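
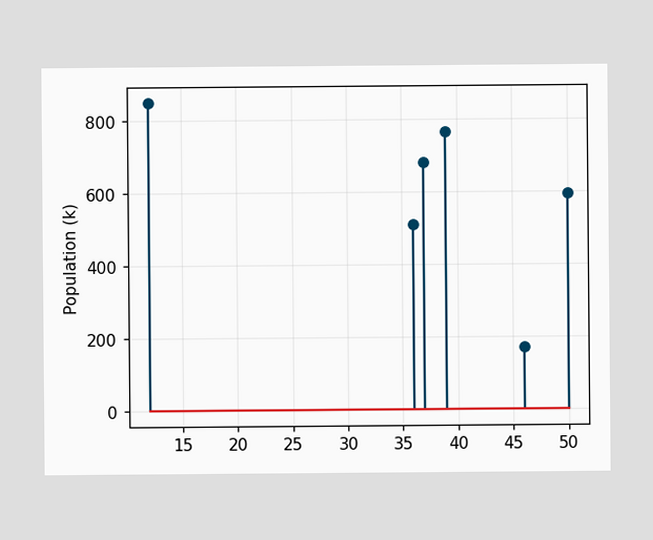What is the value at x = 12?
The stem at x=12 reaches 850k.

850k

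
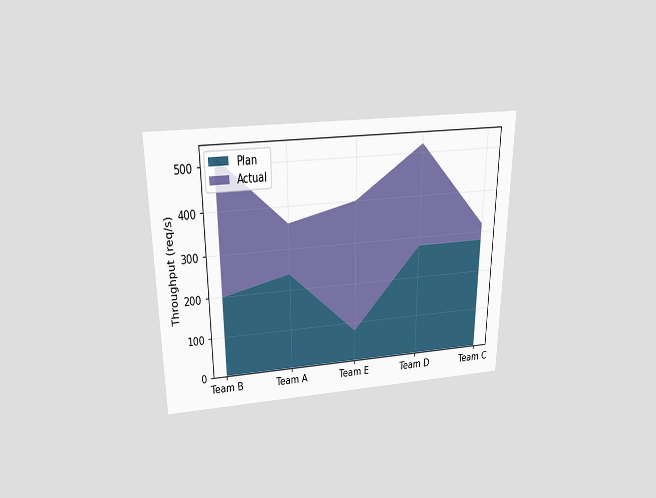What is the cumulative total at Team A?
360req/s

The chart is viewed slightly from above. The stacked total at Team A reaches 360req/s.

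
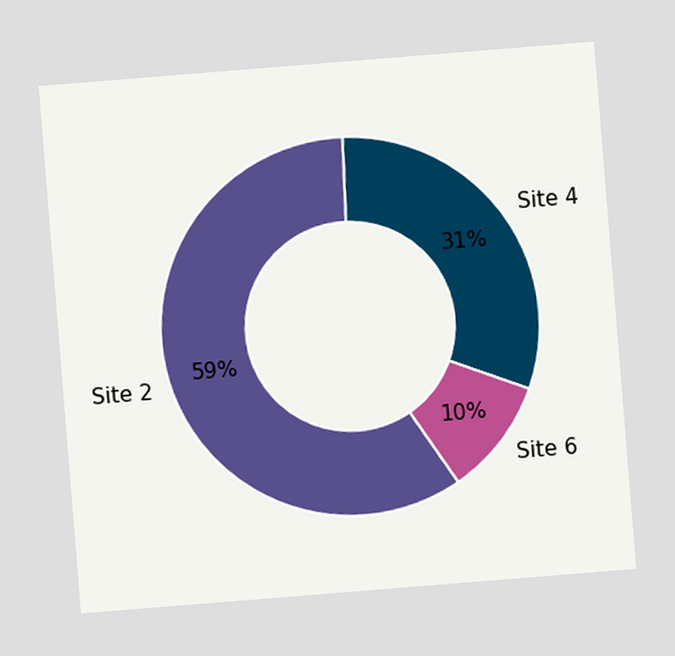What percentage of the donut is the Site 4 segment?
31%

The chart is tilted about 5° counter-clockwise. The Site 4 segment takes up 31% of the ring.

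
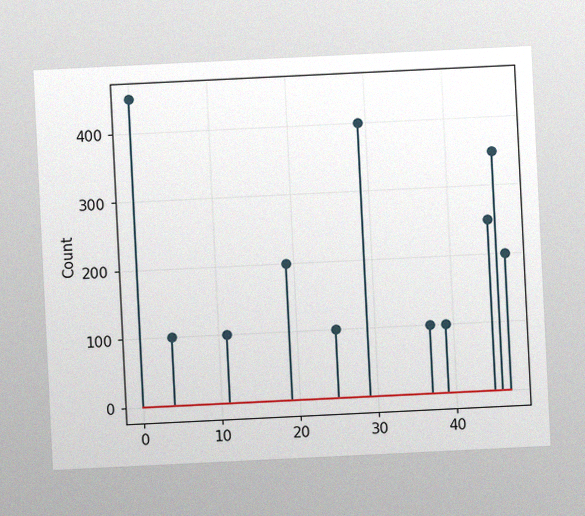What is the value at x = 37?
100

The chart is tilted about 3° counter-clockwise, with some photo noise. The stem at x=37 reaches 100.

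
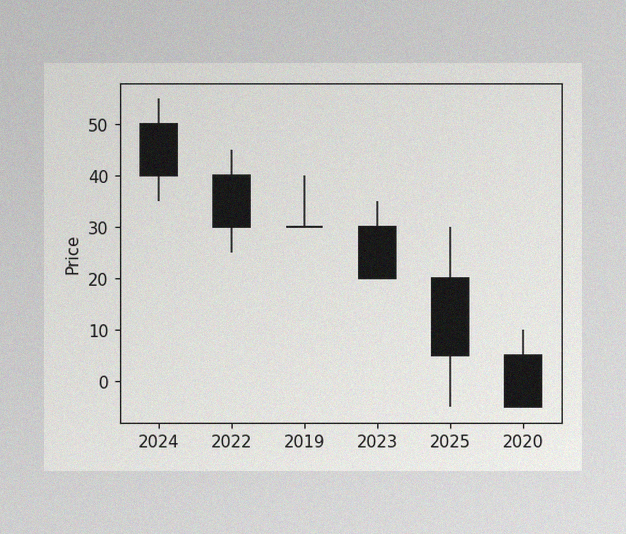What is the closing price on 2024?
40

The image has some photo noise and uneven lighting. The 2024 candle closes at 40.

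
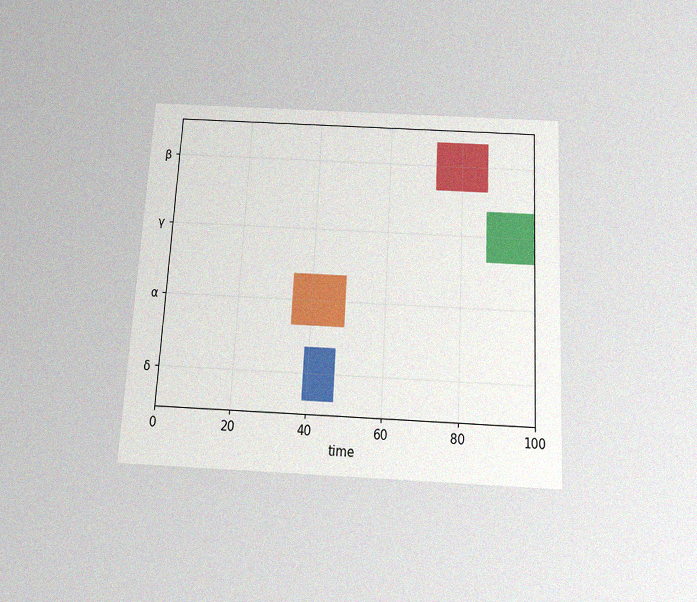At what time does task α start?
35

The chart is tilted about 3° clockwise and viewed slightly from below, with some photo noise. The α bar begins at t=35.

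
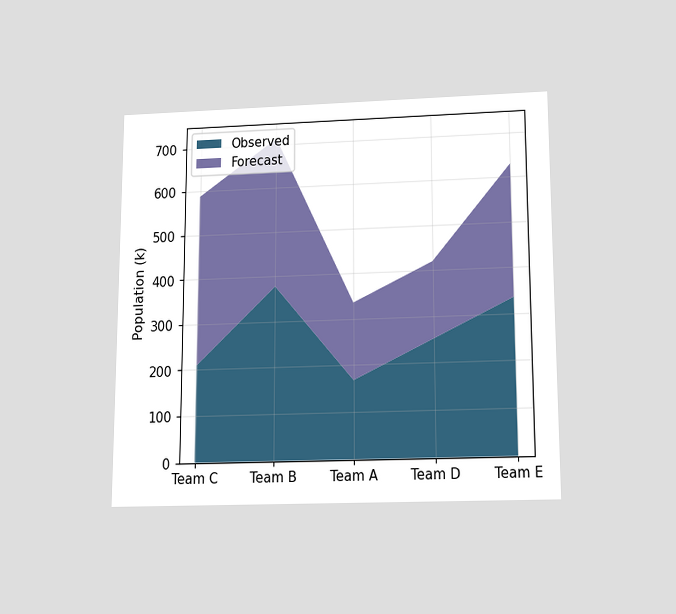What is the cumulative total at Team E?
630k

The chart is viewed slightly from below. The stacked total at Team E reaches 630k.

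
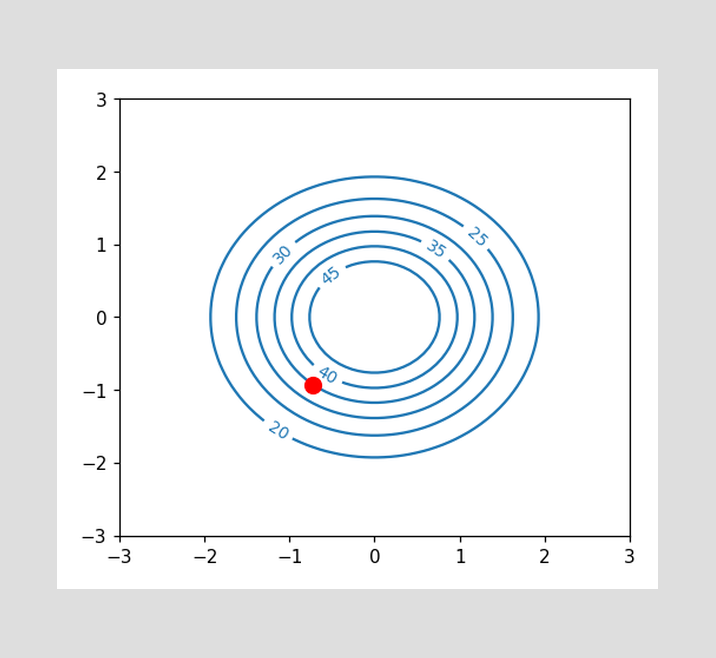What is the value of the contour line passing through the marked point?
The marked point sits on the contour labelled 35.

35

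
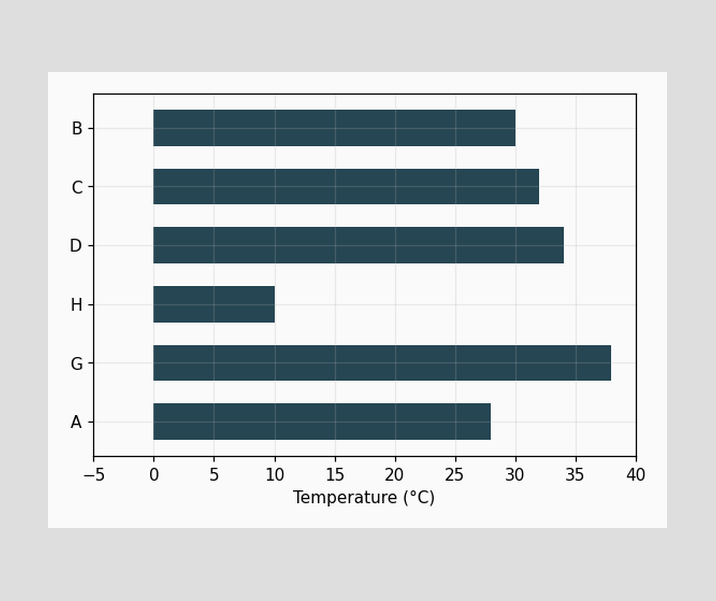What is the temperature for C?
Reading along the chart's x-axis, the C bar reaches 32°C.

32°C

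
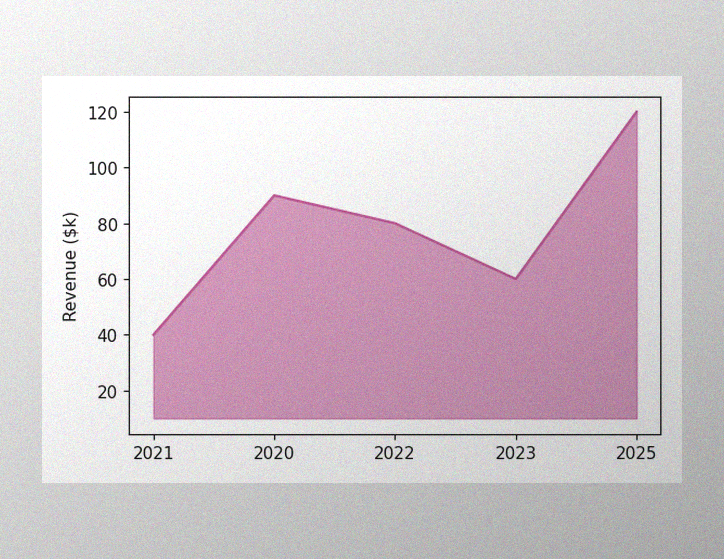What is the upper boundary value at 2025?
$120k

The image has some photo noise and uneven lighting. At 2025 the upper boundary is at $120k.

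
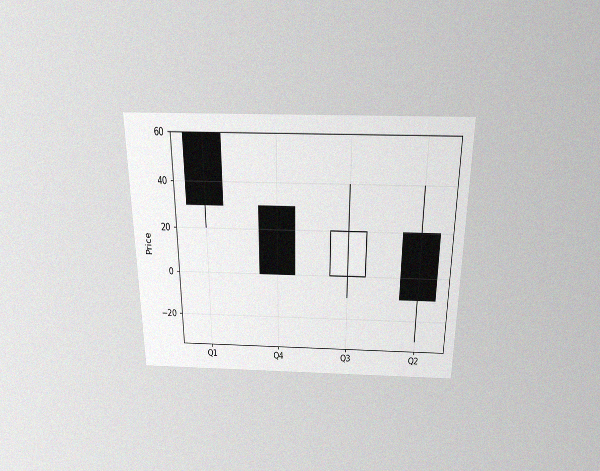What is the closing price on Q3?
20

The chart is viewed slightly from above, with some photo noise. The Q3 candle closes at 20.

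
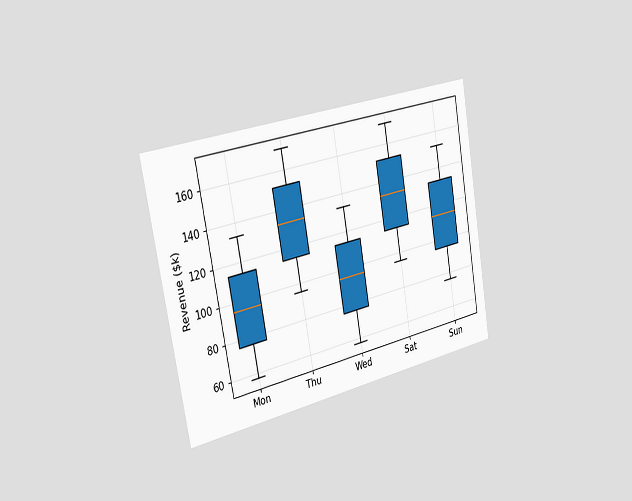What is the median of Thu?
$133k

The chart is tilted about 10° counter-clockwise and viewed slightly from the left. The median line in the Thu box sits at $133k.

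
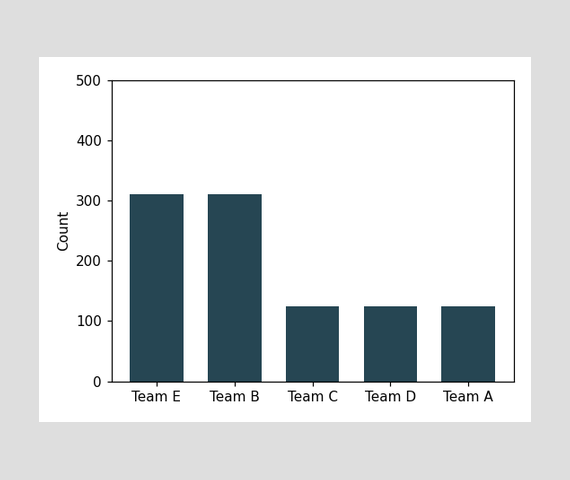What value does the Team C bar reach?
124

Reading along the chart's y-axis, the Team C bar reaches 124.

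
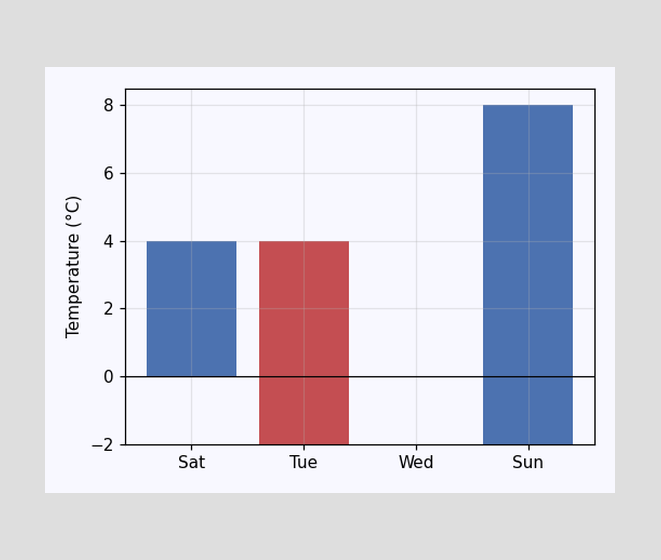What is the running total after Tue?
After Tue the running total reaches -2°C.

-2°C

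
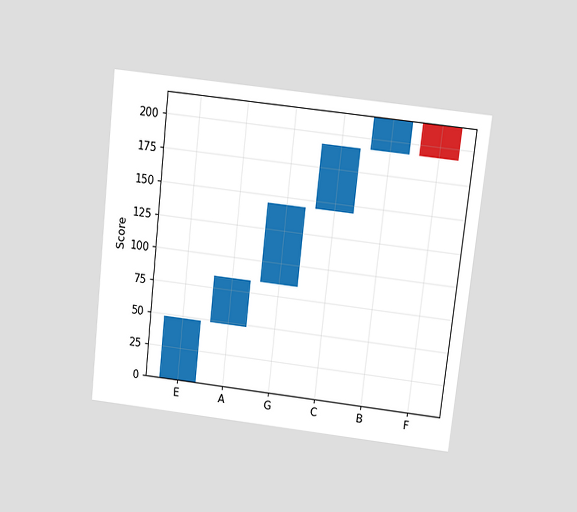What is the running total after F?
The chart is tilted about 6° clockwise and viewed slightly from above. After F the running total reaches 192.

192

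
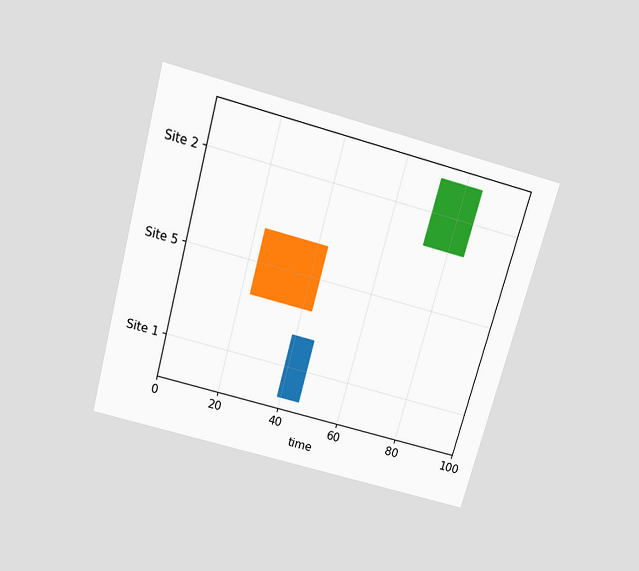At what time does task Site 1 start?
The chart is tilted about 15° clockwise and viewed slightly from above. The Site 1 bar begins at t=39.

39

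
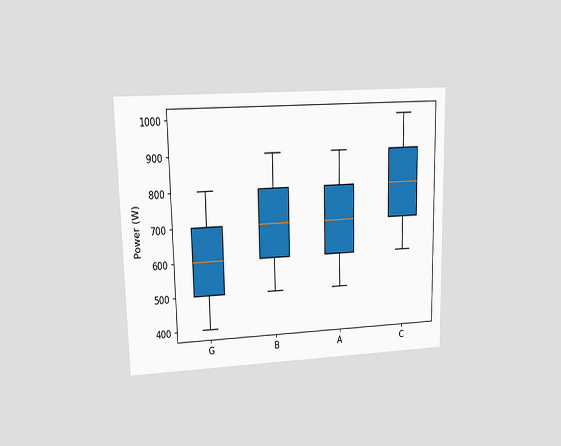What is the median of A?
700W

The chart is viewed at a slight angle. The median line in the A box sits at 700W.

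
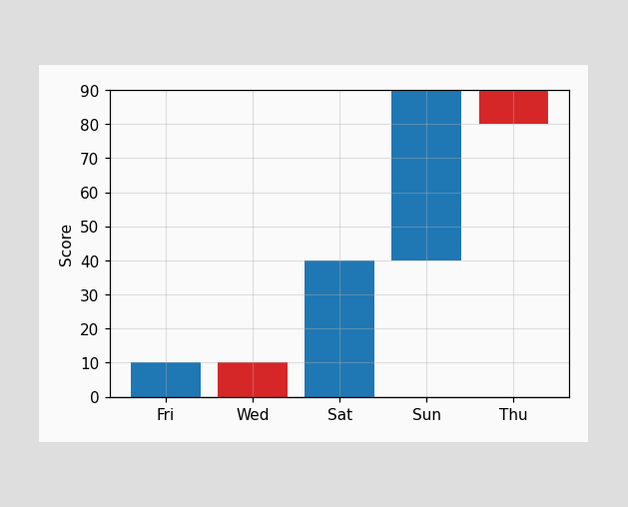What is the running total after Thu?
80

After Thu the running total reaches 80.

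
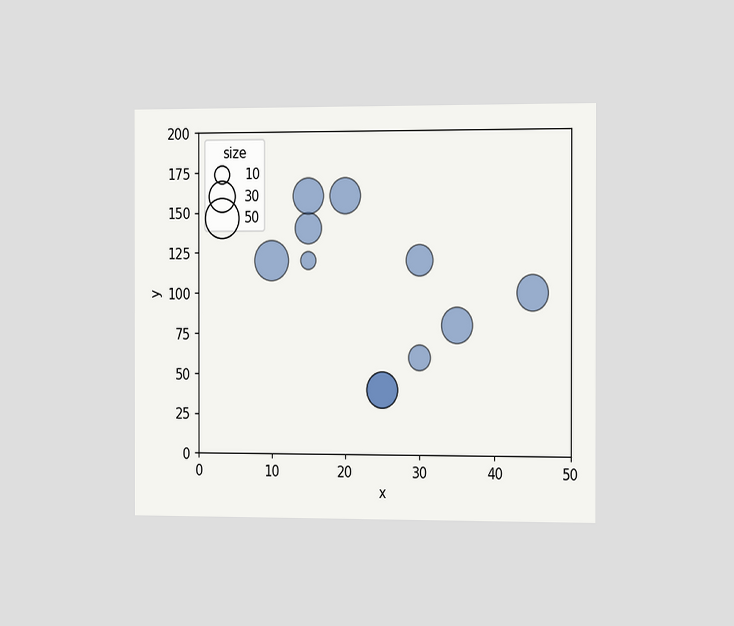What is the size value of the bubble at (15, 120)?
The chart is viewed slightly from the right. Matching the bubble at (15, 120) against the size legend gives 10.

10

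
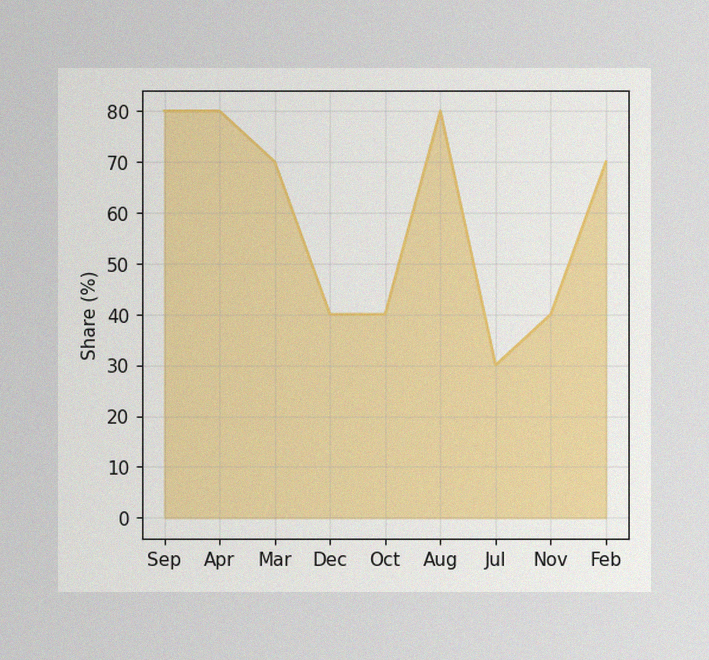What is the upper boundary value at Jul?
30%

The image has some photo noise and uneven lighting. At Jul the upper boundary is at 30%.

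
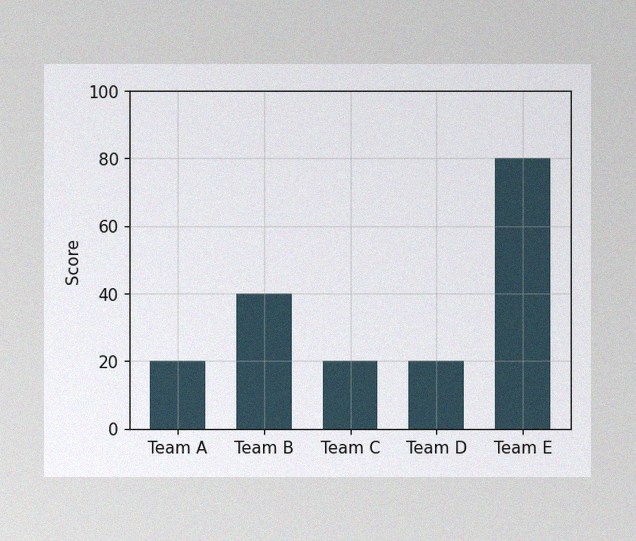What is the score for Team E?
80

The image has some photo noise and uneven lighting. Reading along the chart's y-axis, the Team E bar reaches 80.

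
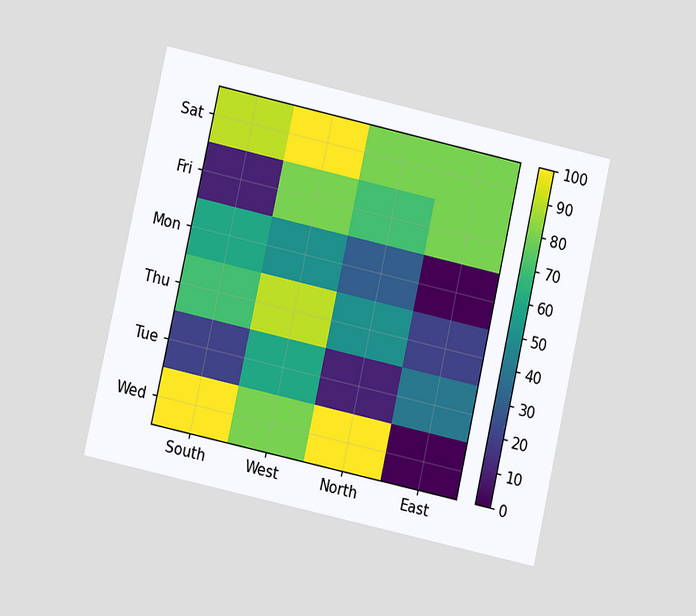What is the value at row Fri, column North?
70

The chart is tilted about 12° clockwise and viewed at a slight angle. Matching cell (Fri, North) against the colorbar gives 70.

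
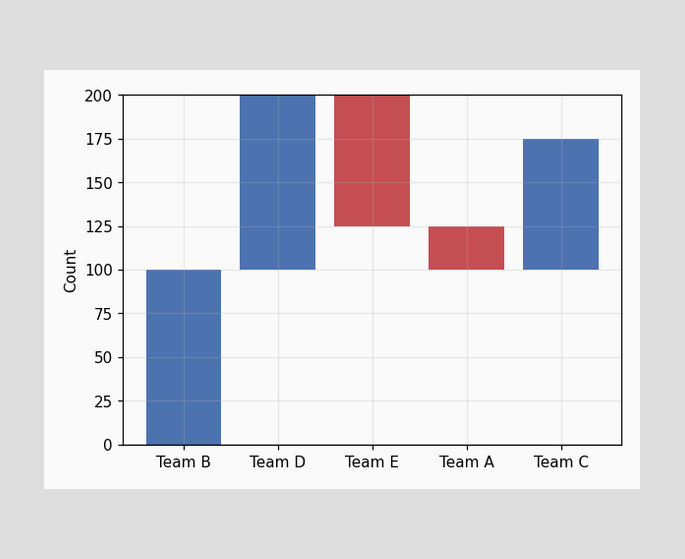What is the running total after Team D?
200

After Team D the running total reaches 200.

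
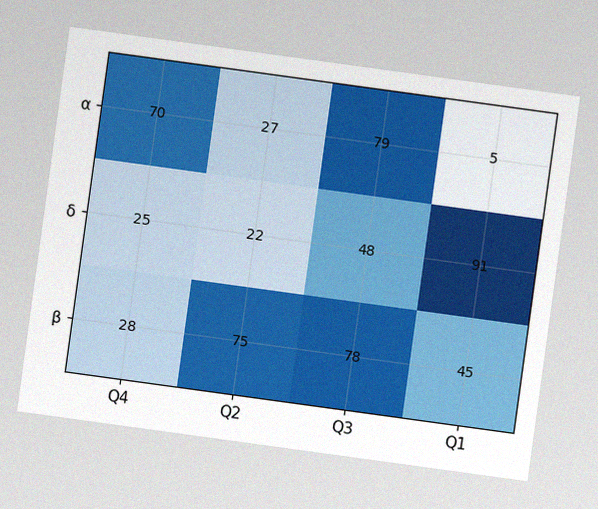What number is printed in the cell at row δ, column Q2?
The chart is tilted about 8° clockwise, with some photo noise. The (δ, Q2) cell reads 22.

22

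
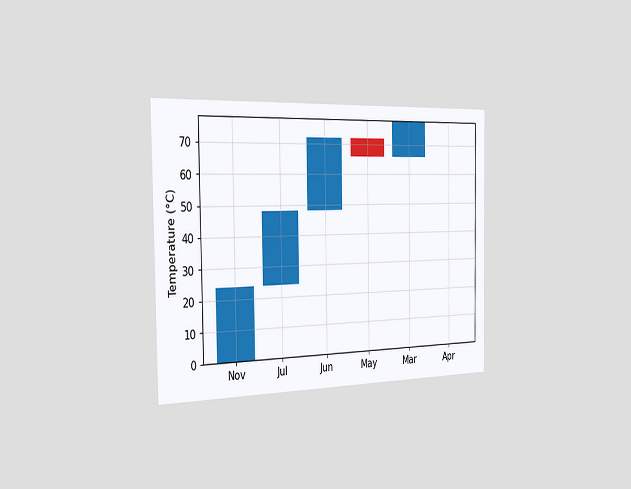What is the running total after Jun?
The chart is viewed slightly from the left. After Jun the running total reaches 72°C.

72°C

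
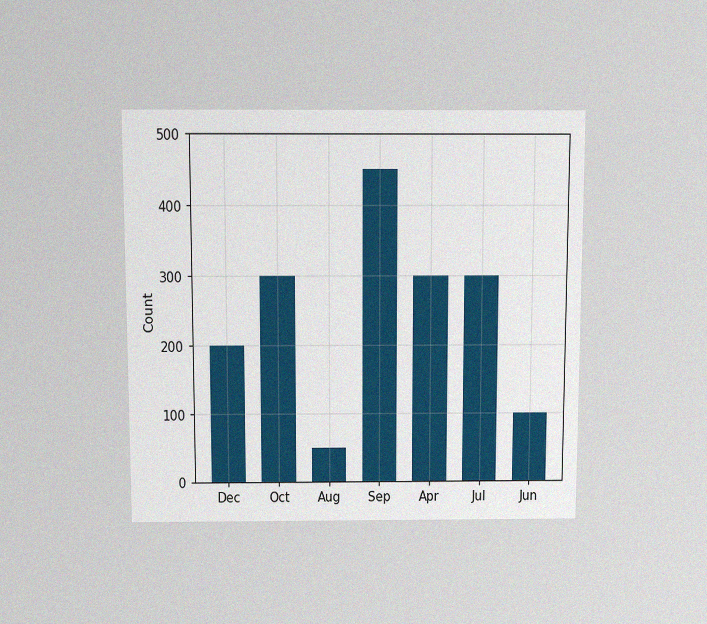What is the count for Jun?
100

The chart is viewed slightly from above, with some photo noise. Reading along the chart's y-axis, the Jun bar reaches 100.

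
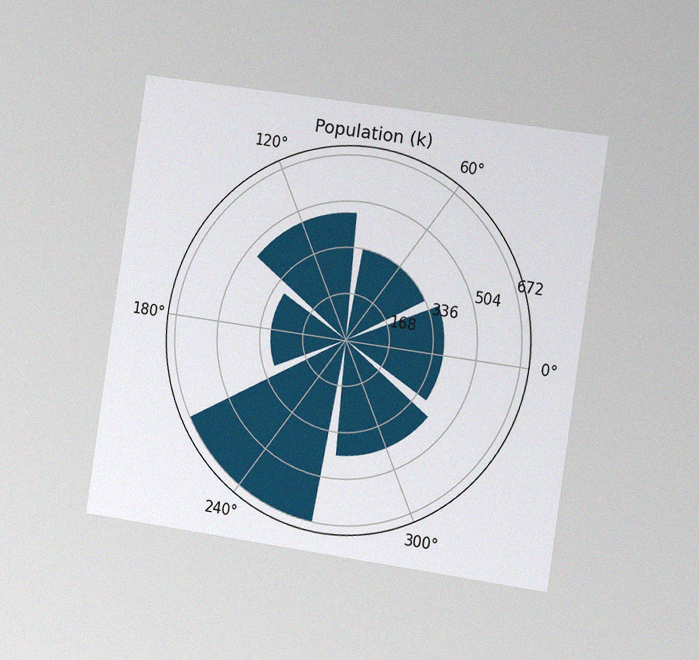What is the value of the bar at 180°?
294k

The chart is tilted about 8° clockwise and viewed slightly from the right, with some photo noise. The bar at 180° reaches 294k on the radial axis.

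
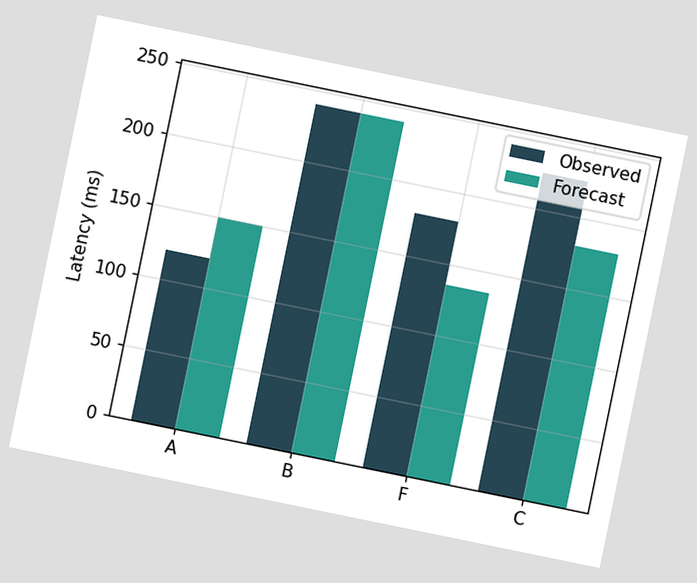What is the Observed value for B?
240ms

The chart is tilted about 12° clockwise. The Observed bar at B reaches 240ms on the y-axis.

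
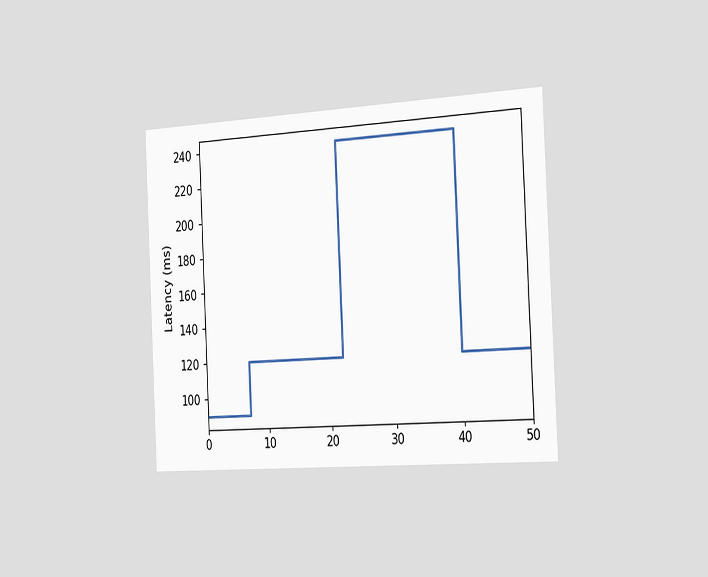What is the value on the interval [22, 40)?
The chart is tilted about 3° counter-clockwise and viewed slightly from the right. On [22, 40) the step sits at 240ms.

240ms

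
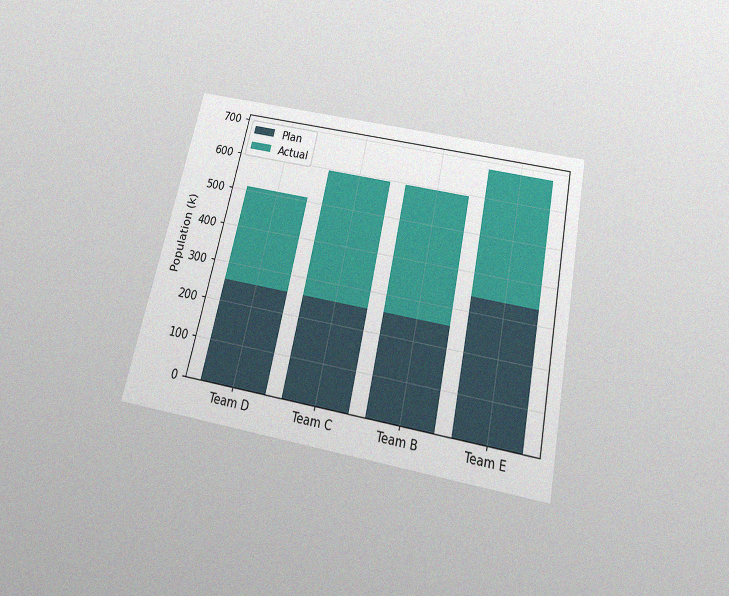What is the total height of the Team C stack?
The chart is tilted about 12° clockwise and viewed slightly from below, with some photo noise. The Team C stack's top reaches 595k on the y-axis.

595k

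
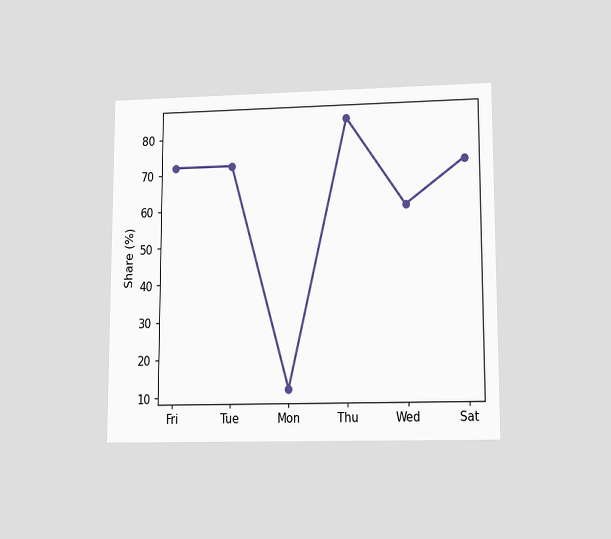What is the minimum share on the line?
12%

The chart is viewed at a slight angle. The lowest point is at Mon, and reading across to the y-axis gives 12%.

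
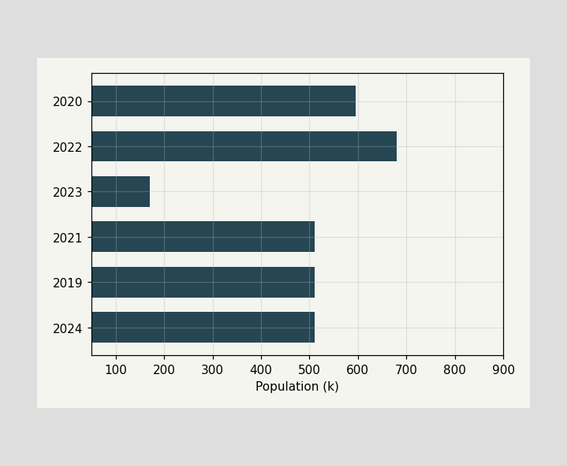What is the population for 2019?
510k

Reading along the chart's x-axis, the 2019 bar reaches 510k.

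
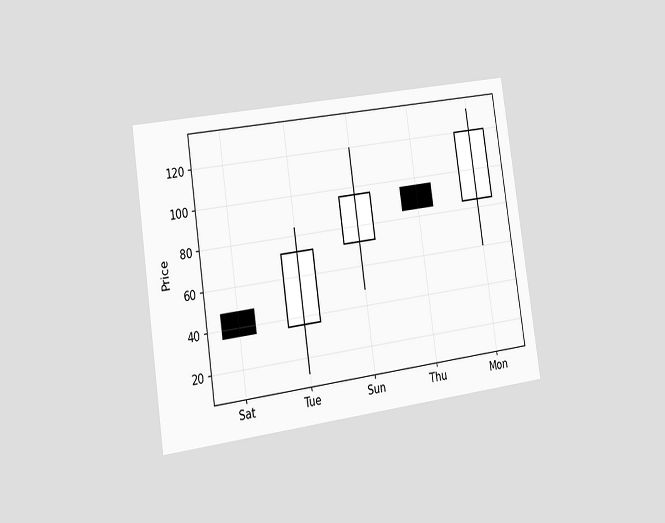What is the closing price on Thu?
84

The chart is tilted about 8° counter-clockwise and viewed slightly from the left. The Thu candle closes at 84.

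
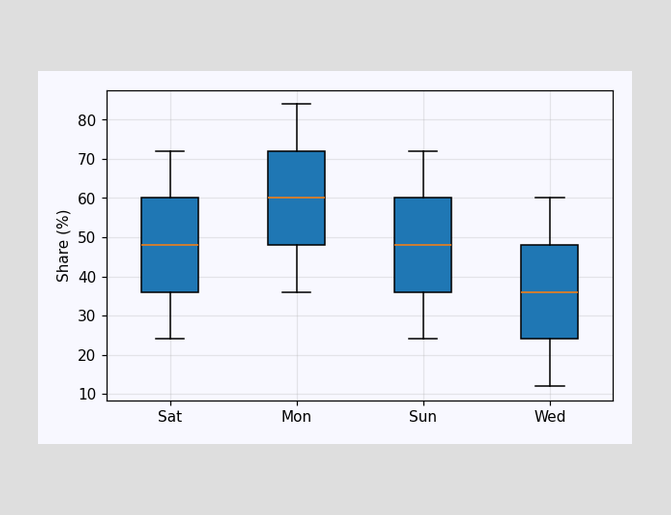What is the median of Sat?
The median line in the Sat box sits at 48%.

48%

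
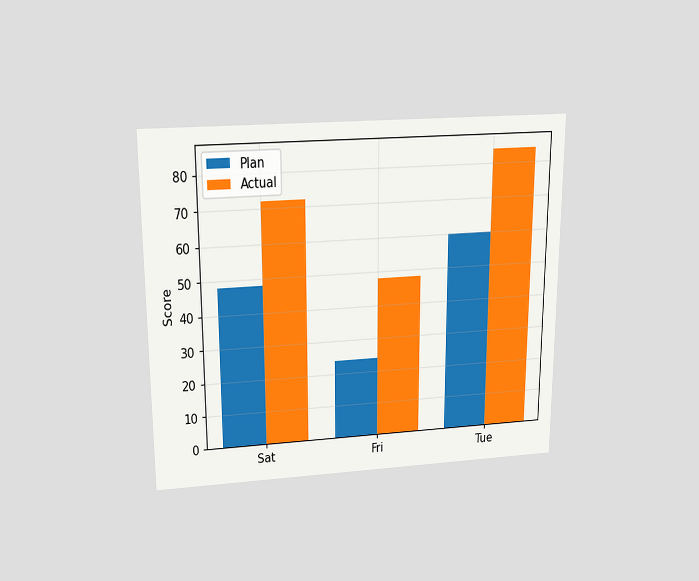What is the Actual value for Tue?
The chart is viewed slightly from above. The Actual bar at Tue reaches 84 on the y-axis.

84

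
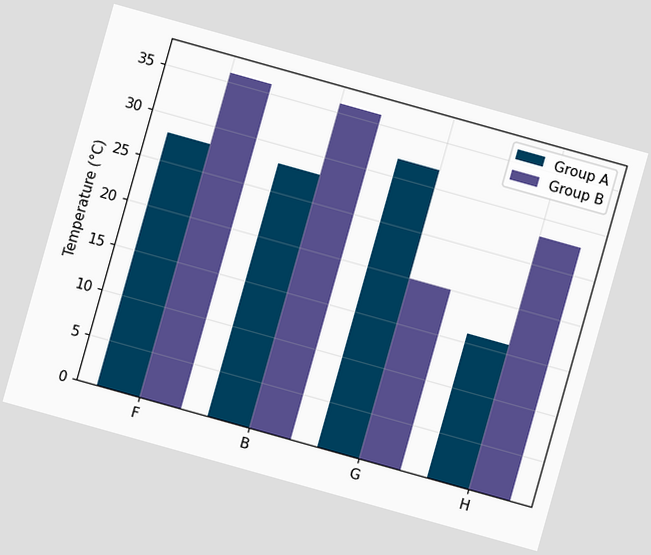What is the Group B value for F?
The chart is tilted about 16° clockwise. The Group B bar at F reaches 36°C on the y-axis.

36°C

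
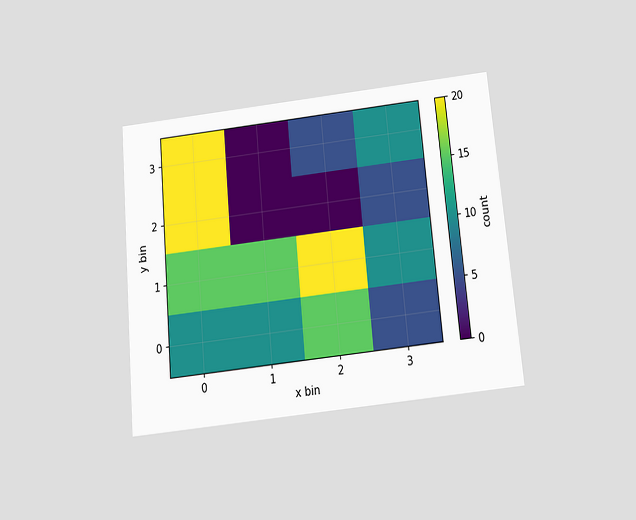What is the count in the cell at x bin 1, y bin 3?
The chart is tilted about 5° counter-clockwise and viewed slightly from below. Matching the cell (1, 3) against the colorbar gives 0.

0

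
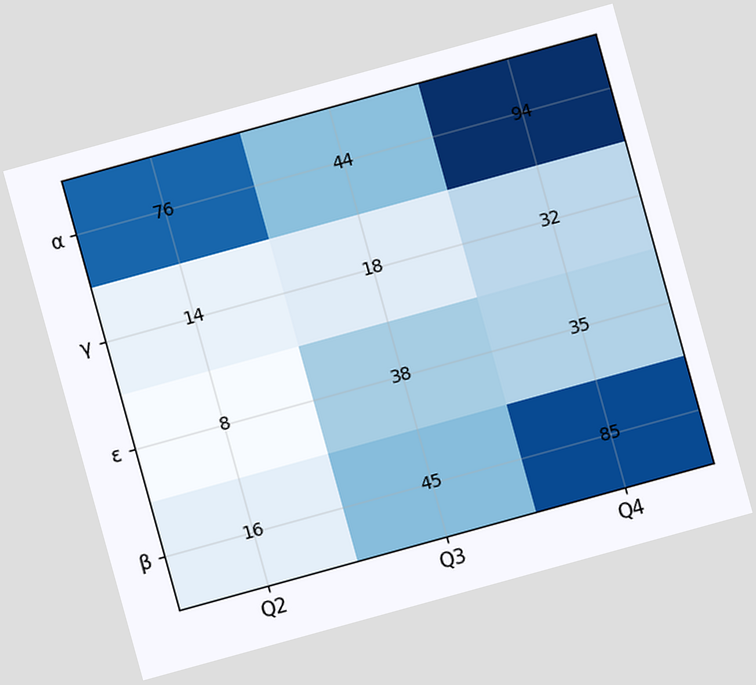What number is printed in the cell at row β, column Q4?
The chart is tilted about 15° counter-clockwise. The (β, Q4) cell reads 85.

85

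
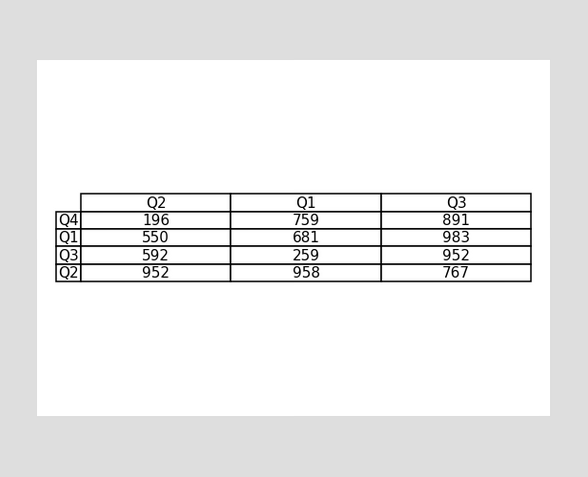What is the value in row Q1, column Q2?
550

The (Q1, Q2) cell reads 550.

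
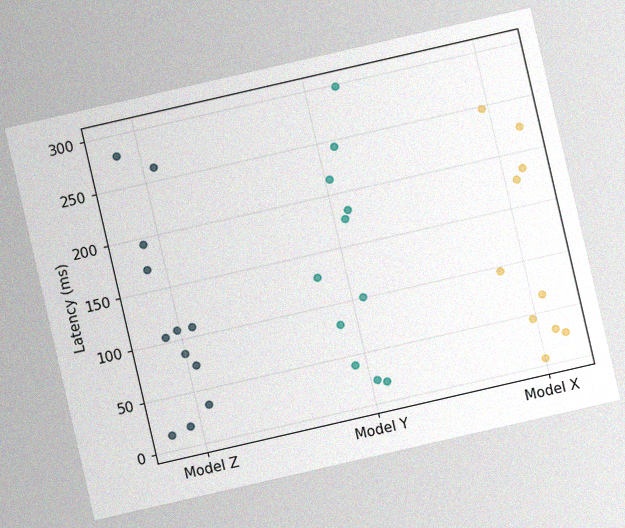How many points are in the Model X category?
10

The chart is tilted about 13° counter-clockwise, with some photo noise. Counting the markers in the Model X column gives 10.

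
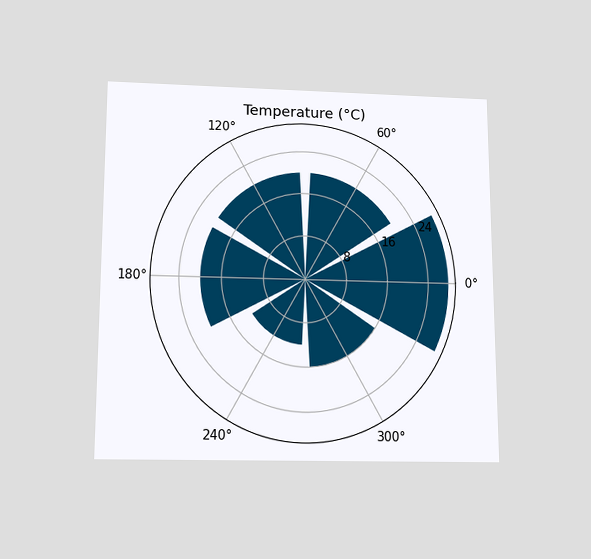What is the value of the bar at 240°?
The chart is viewed slightly from below. The bar at 240° reaches 12°C on the radial axis.

12°C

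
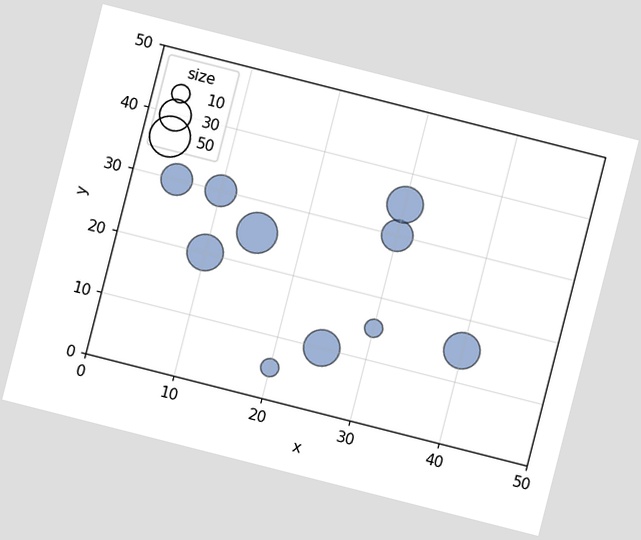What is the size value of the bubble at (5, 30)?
30

The chart is tilted about 14° clockwise. Matching the bubble at (5, 30) against the size legend gives 30.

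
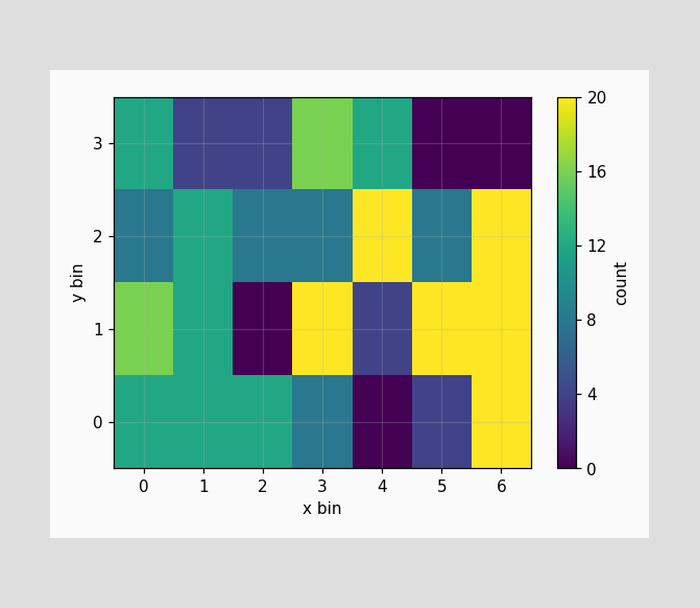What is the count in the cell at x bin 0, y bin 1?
Matching the cell (0, 1) against the colorbar gives 16.

16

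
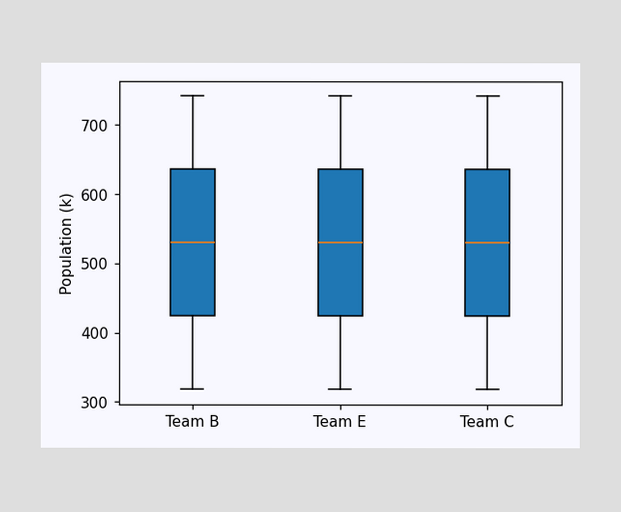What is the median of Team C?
The median line in the Team C box sits at 530k.

530k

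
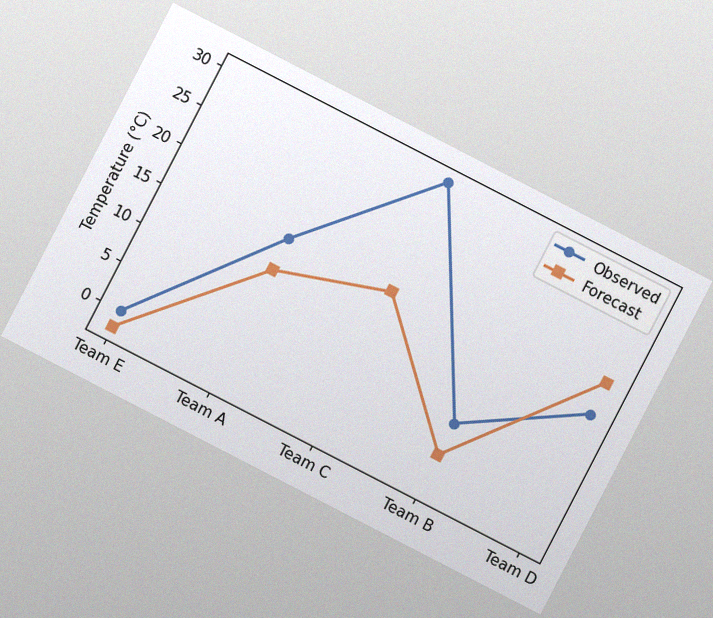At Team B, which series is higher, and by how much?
The chart is tilted about 27° clockwise, with some photo noise. At Team B, Observed sits above the other line by 4°C.

Observed, by 4°C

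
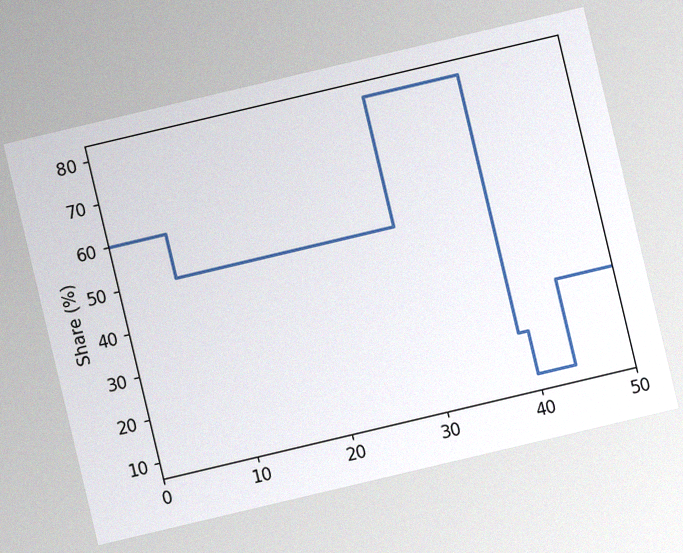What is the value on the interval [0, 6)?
60%

The chart is tilted about 13° counter-clockwise, with some photo noise. On [0, 6) the step sits at 60%.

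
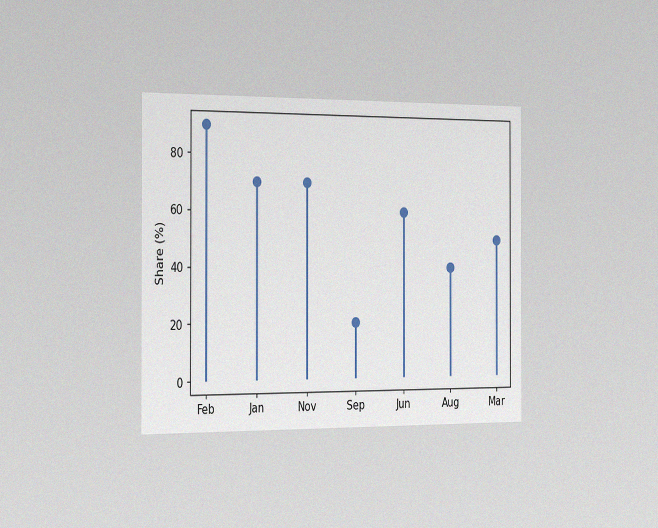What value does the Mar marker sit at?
50%

The chart is viewed slightly from the left, with some photo noise. The Mar marker sits at 50%.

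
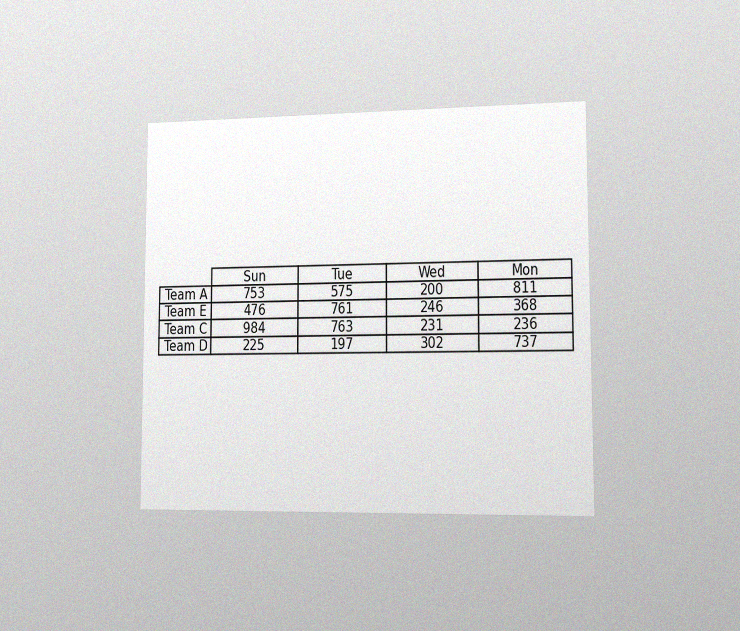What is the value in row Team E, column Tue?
The chart is viewed slightly from the right, with some photo noise. The (Team E, Tue) cell reads 761.

761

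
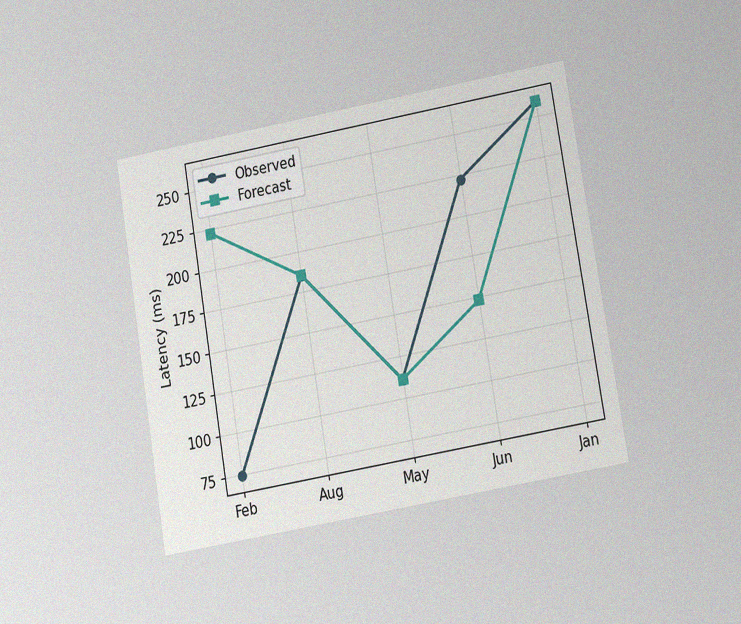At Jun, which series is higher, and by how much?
Observed, by 74ms

The chart is tilted about 10° counter-clockwise and viewed at a slight angle, with some photo noise. At Jun, Observed sits above the other line by 74ms.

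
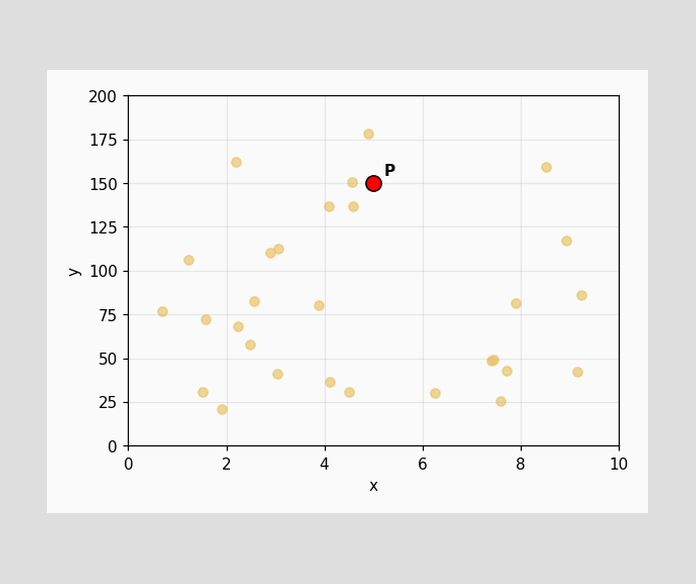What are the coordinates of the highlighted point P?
(5, 150)

Following the gridlines from P to each axis, P sits at (5, 150).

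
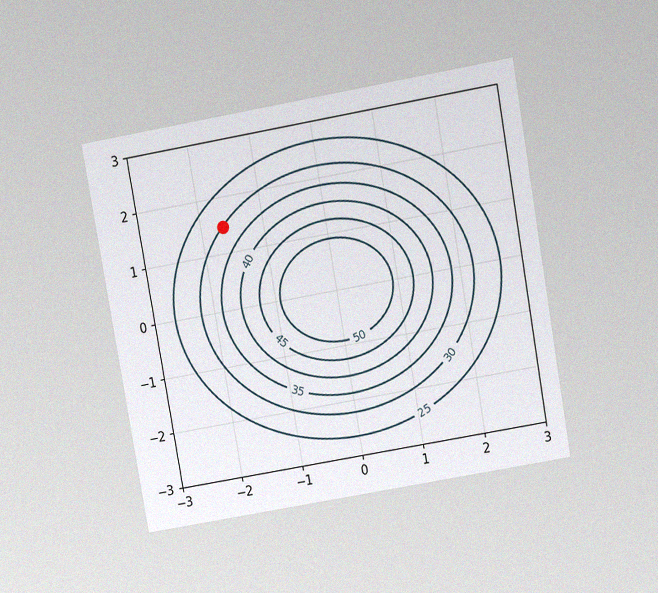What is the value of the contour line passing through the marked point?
The chart is tilted about 10° counter-clockwise and viewed slightly from above, with some photo noise. The marked point sits on the contour labelled 30.

30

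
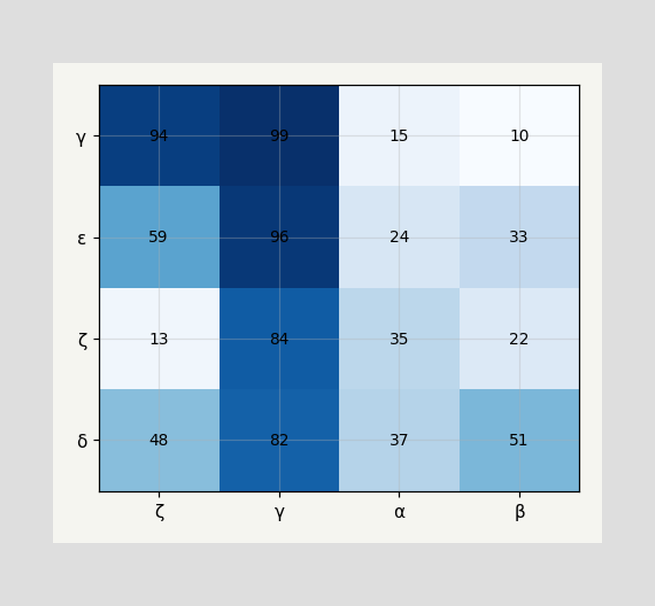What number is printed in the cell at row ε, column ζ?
59

The (ε, ζ) cell reads 59.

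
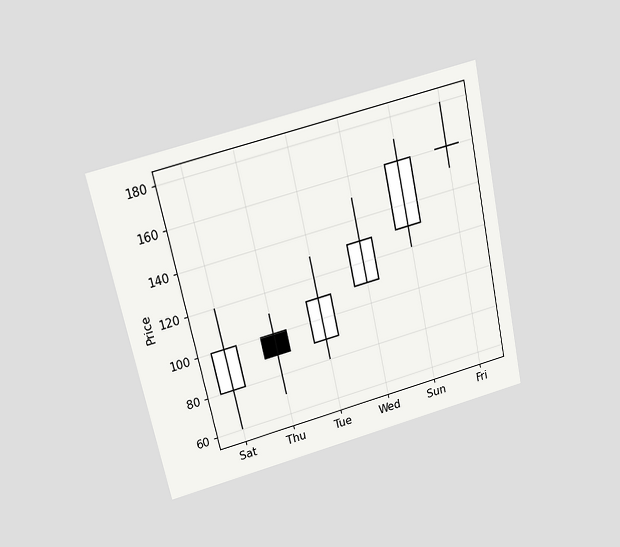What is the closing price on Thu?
90

The chart is tilted about 12° counter-clockwise and viewed slightly from above. The Thu candle closes at 90.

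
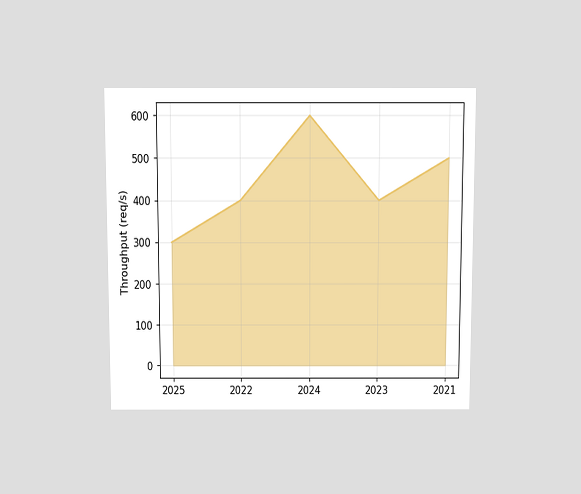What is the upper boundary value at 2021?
500req/s

The chart is viewed slightly from above. At 2021 the upper boundary is at 500req/s.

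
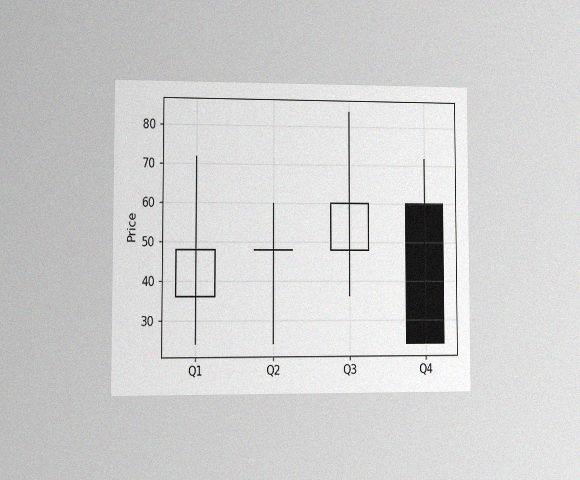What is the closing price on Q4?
24

The chart is viewed at a slight angle, with some photo noise. The Q4 candle closes at 24.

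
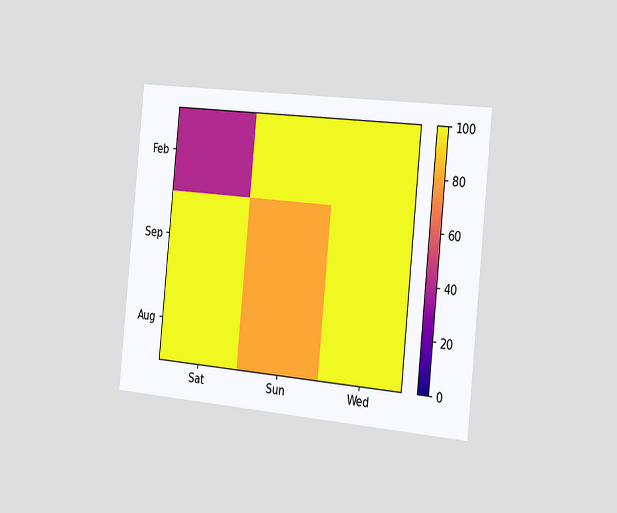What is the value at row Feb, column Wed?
100

The chart is tilted about 6° clockwise and viewed slightly from the right. Matching cell (Feb, Wed) against the colorbar gives 100.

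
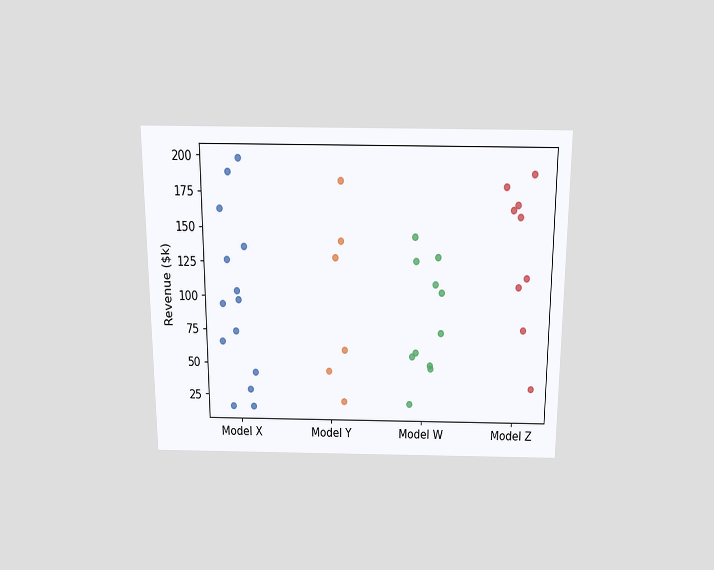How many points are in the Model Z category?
The chart is viewed slightly from above. Counting the markers in the Model Z column gives 9.

9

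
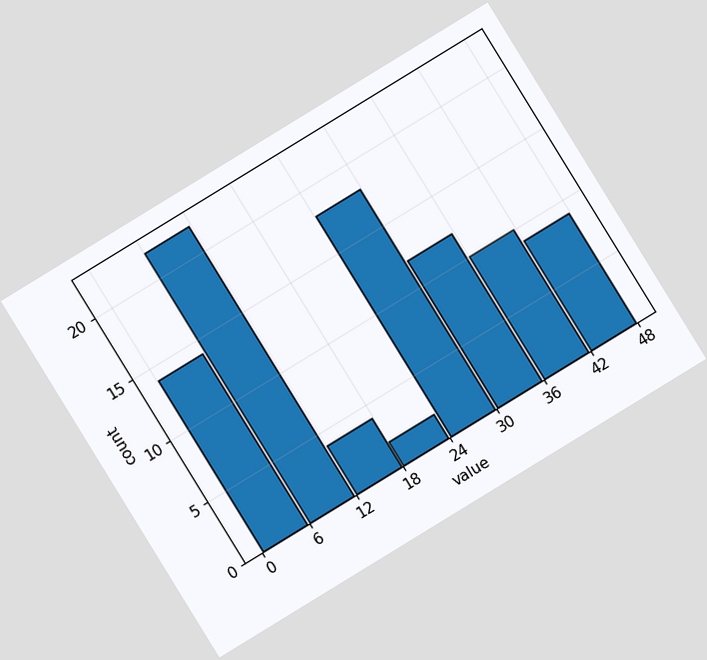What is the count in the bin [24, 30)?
The chart is tilted about 32° counter-clockwise. The [24, 30) bin has height 18.

18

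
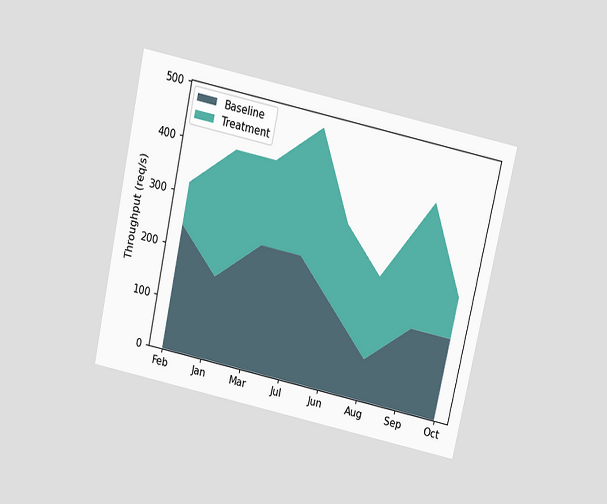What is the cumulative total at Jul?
The chart is tilted about 12° clockwise and viewed slightly from above. The stacked total at Jul reaches 480req/s.

480req/s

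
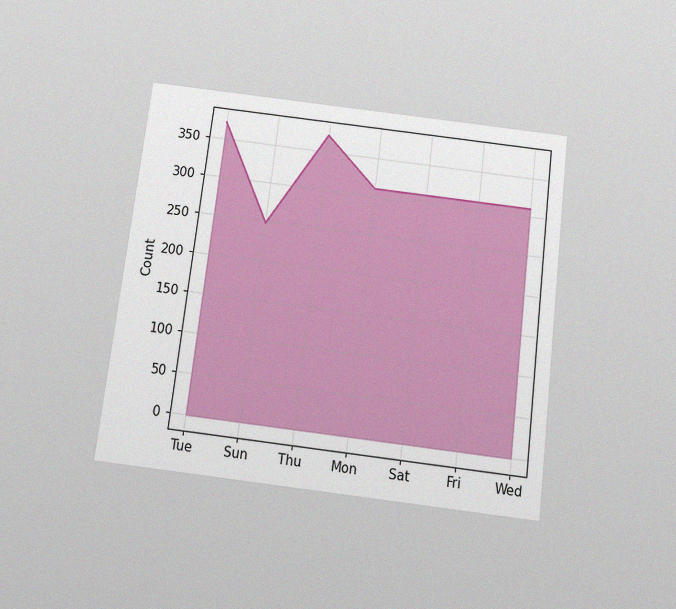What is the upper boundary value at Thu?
The chart is tilted about 7° clockwise and viewed slightly from below, with some photo noise. At Thu the upper boundary is at 372.

372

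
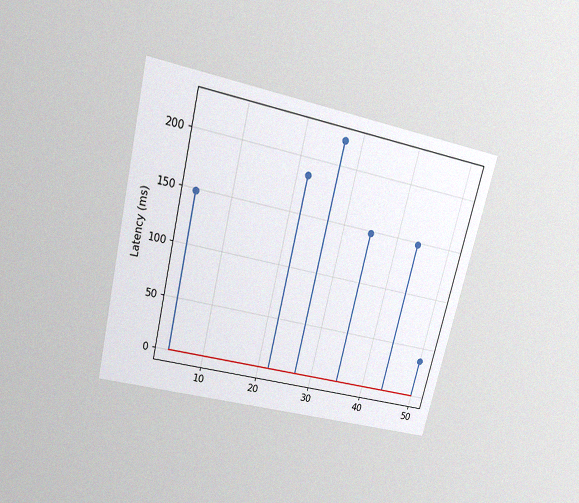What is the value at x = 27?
The chart is tilted about 13° clockwise and viewed slightly from above, with some photo noise. The stem at x=27 reaches 222ms.

222ms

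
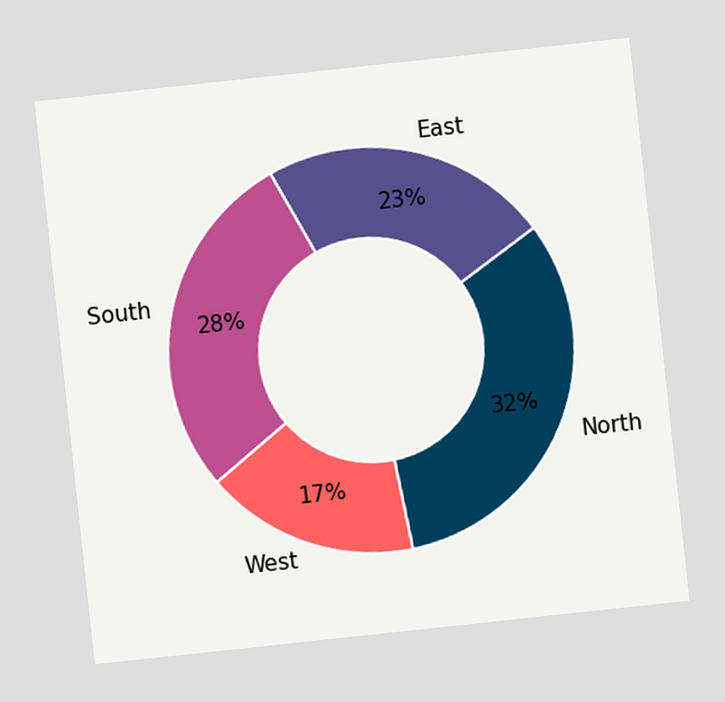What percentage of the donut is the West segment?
17%

The chart is tilted about 6° counter-clockwise. The West segment takes up 17% of the ring.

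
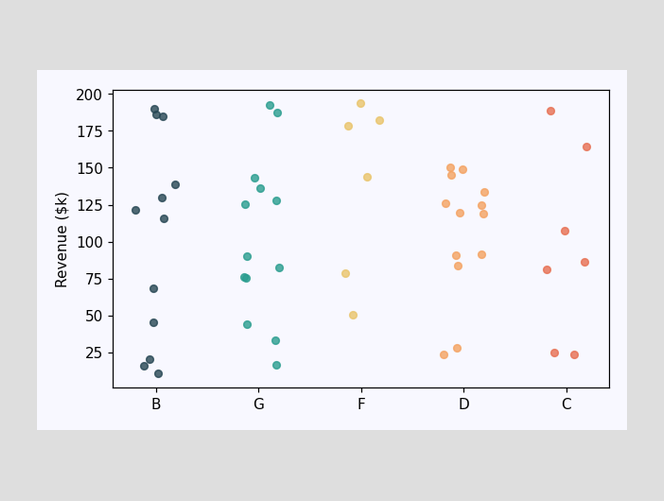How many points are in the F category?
6

Counting the markers in the F column gives 6.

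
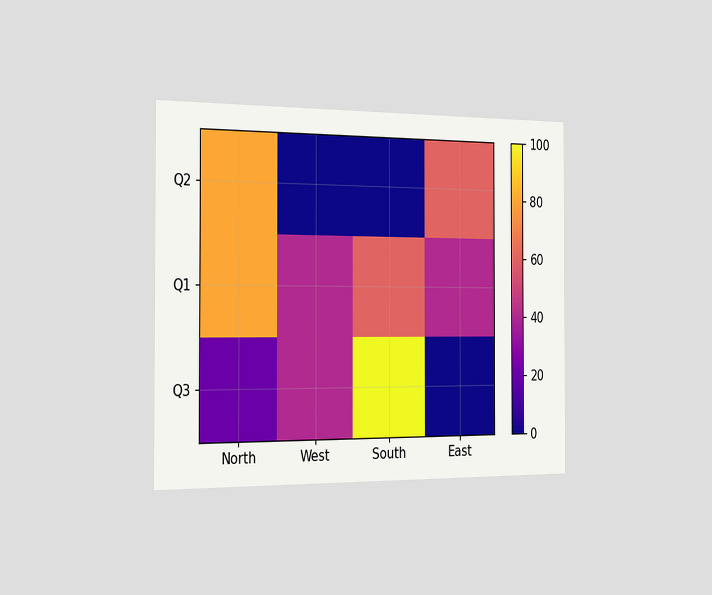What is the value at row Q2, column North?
The chart is viewed slightly from the left. Matching cell (Q2, North) against the colorbar gives 80.

80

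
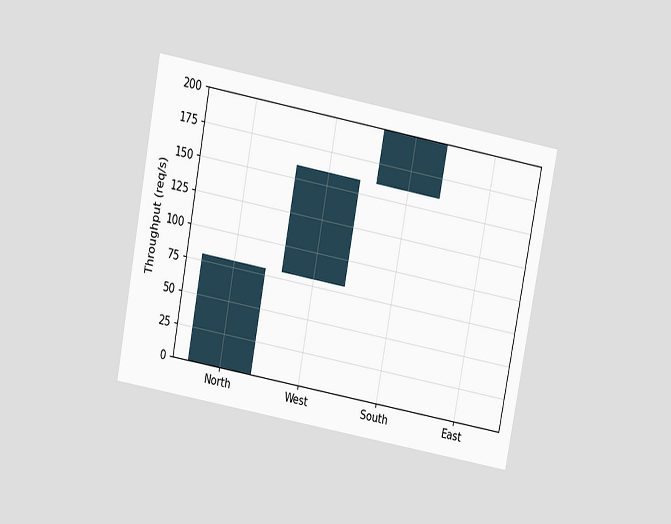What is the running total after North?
80req/s

The chart is tilted about 11° clockwise and viewed slightly from above. After North the running total reaches 80req/s.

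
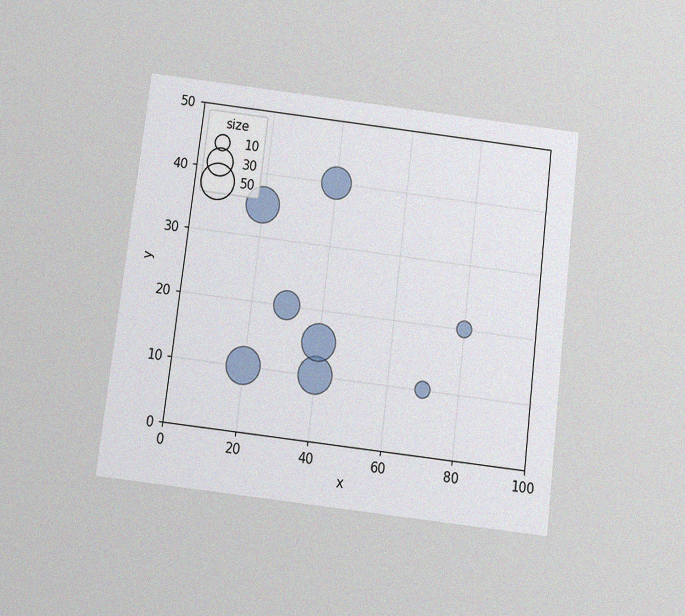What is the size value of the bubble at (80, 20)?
The chart is tilted about 7° clockwise and viewed slightly from below, with some photo noise. Matching the bubble at (80, 20) against the size legend gives 10.

10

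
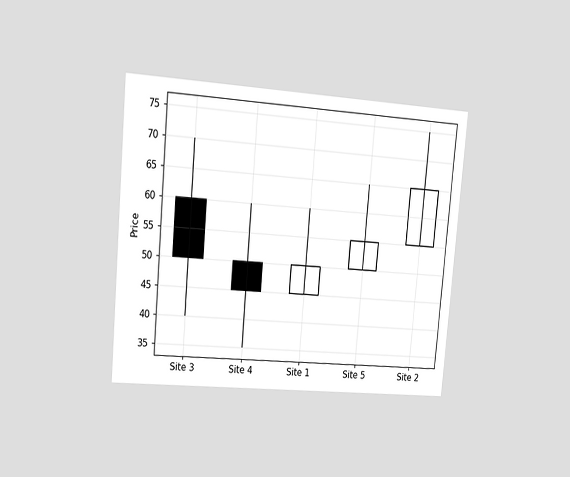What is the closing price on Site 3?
50

The chart is tilted about 5° clockwise and viewed slightly from the left. The Site 3 candle closes at 50.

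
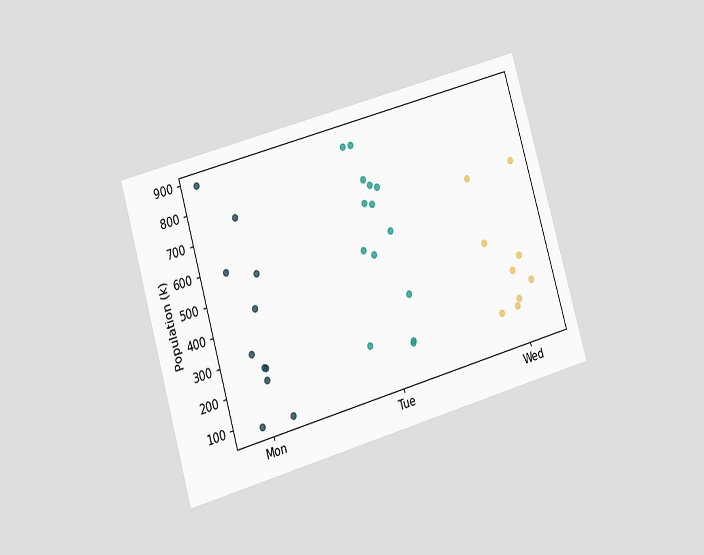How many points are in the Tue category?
14

The chart is tilted about 16° counter-clockwise and viewed at a slight angle. Counting the markers in the Tue column gives 14.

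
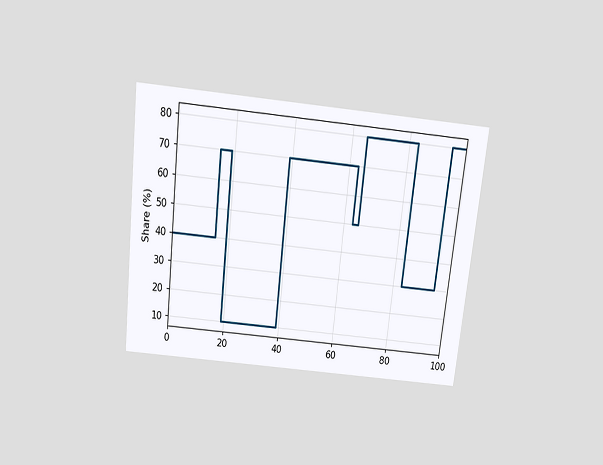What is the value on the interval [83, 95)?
The chart is tilted about 6° clockwise and viewed slightly from above. On [83, 95) the step sits at 30%.

30%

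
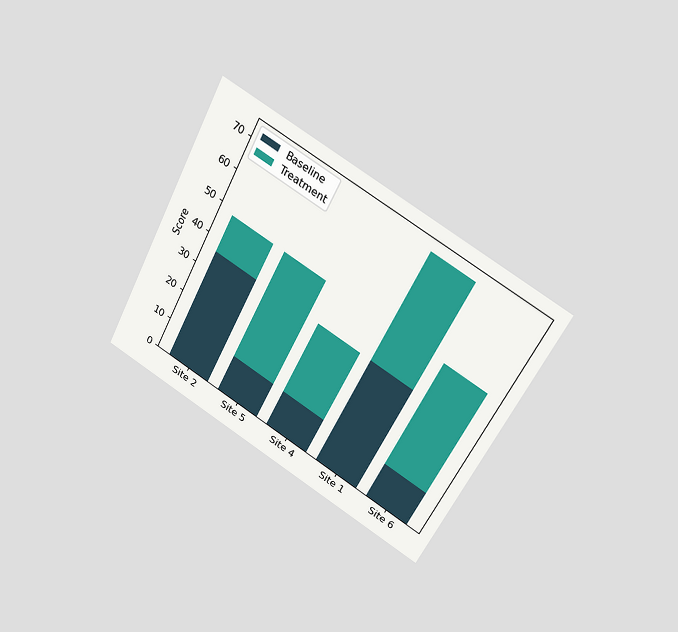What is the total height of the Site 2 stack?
The chart is tilted about 27° clockwise and viewed at a slight angle. The Site 2 stack's top reaches 48 on the y-axis.

48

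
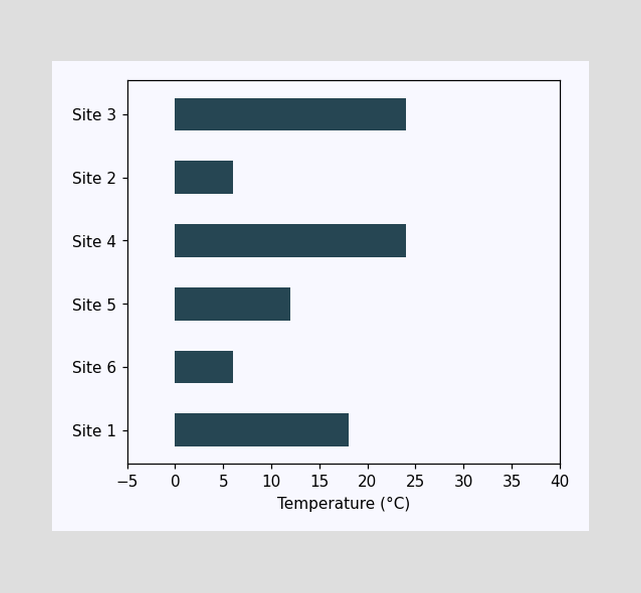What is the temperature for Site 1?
18°C

Reading along the chart's x-axis, the Site 1 bar reaches 18°C.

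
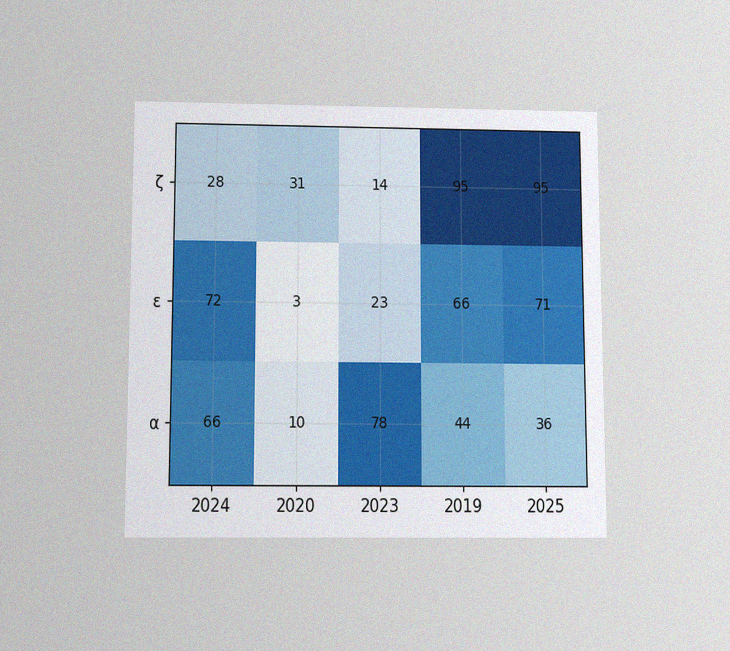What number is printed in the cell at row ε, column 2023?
The chart is viewed slightly from below, with some photo noise. The (ε, 2023) cell reads 23.

23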